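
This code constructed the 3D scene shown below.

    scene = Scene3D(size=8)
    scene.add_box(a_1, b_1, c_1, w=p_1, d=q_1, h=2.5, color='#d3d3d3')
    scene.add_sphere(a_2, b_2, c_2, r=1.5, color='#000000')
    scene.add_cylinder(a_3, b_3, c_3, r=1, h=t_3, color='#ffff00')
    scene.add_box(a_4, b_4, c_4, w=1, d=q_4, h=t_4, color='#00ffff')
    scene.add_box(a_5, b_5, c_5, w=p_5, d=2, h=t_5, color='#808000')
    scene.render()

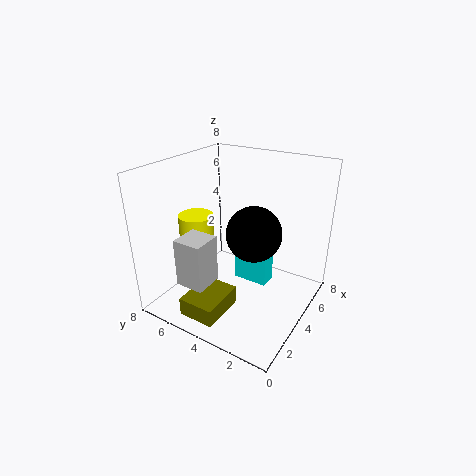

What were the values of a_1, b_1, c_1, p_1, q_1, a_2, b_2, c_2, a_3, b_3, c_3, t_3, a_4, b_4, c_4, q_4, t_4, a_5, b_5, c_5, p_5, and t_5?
a_1 = 0.5, b_1 = 4, c_1 = 2.5, p_1 = 1.5, q_1 = 1.5, a_2 = 4, b_2 = 3, c_2 = 4.5, a_3 = 3.5, b_3 = 6.5, c_3 = 2.5, t_3 = 2.5, a_4 = 4.5, b_4 = 2.5, c_4 = 1, q_4 = 2, t_4 = 3, a_5 = 0.5, b_5 = 3.5, c_5 = 0.5, p_5 = 2.5, t_5 = 1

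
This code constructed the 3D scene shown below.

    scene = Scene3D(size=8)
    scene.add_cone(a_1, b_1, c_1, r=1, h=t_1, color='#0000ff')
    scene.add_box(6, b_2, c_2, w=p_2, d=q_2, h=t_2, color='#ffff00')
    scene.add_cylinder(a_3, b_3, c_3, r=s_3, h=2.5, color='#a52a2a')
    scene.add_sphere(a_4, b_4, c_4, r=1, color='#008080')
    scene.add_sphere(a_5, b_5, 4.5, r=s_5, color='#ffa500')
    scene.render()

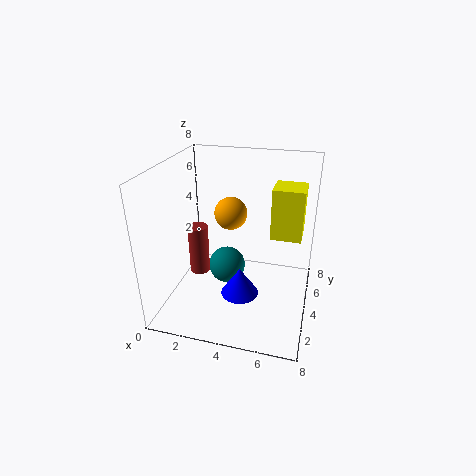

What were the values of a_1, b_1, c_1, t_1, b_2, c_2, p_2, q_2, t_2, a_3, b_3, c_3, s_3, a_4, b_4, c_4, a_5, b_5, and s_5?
a_1 = 4.5; b_1 = 2.5; c_1 = 1.5; t_1 = 1.5; b_2 = 2.5; c_2 = 5; p_2 = 1.5; q_2 = 1.5; t_2 = 2.5; a_3 = 2.5; b_3 = 2; c_3 = 3; s_3 = 0.5; a_4 = 3.5; b_4 = 3.5; c_4 = 2.5; a_5 = 3; b_5 = 6; s_5 = 1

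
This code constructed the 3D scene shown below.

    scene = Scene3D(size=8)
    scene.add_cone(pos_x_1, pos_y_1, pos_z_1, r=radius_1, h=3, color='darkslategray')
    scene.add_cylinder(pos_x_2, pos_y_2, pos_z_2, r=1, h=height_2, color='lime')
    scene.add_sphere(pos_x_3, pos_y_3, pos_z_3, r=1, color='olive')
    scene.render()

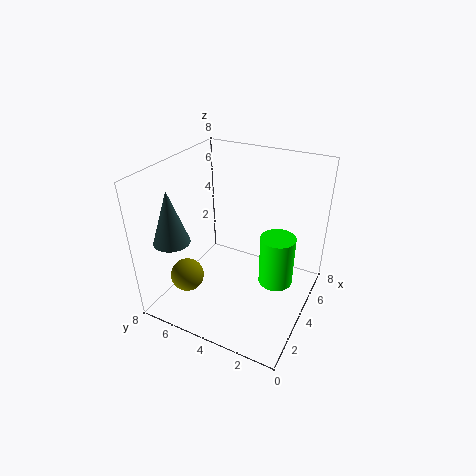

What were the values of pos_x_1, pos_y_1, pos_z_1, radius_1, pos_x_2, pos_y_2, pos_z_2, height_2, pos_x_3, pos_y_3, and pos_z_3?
pos_x_1 = 2; pos_y_1 = 7; pos_z_1 = 4; radius_1 = 1; pos_x_2 = 5; pos_y_2 = 2; pos_z_2 = 1; height_2 = 3; pos_x_3 = 3; pos_y_3 = 7; pos_z_3 = 1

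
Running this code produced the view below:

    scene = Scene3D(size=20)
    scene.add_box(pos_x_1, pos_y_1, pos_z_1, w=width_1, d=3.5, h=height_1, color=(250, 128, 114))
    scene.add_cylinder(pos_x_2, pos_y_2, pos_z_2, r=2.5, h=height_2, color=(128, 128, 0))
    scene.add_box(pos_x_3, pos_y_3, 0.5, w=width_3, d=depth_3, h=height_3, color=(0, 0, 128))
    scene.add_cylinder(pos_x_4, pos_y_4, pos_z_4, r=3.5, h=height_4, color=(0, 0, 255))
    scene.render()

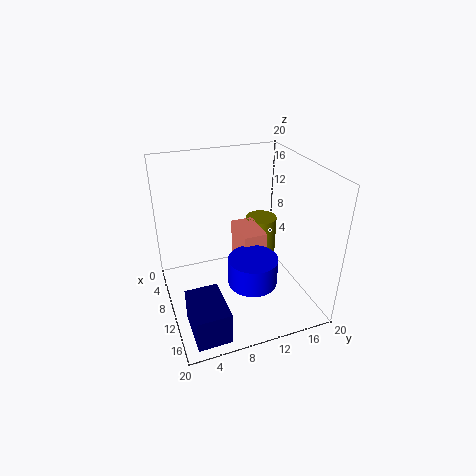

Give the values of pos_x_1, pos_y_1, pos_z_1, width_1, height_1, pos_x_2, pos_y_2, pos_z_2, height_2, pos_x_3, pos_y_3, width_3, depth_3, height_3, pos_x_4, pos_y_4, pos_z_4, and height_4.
pos_x_1 = 3; pos_y_1 = 11.5; pos_z_1 = 2.5; width_1 = 6; height_1 = 6.5; pos_x_2 = 3.5; pos_y_2 = 16.5; pos_z_2 = 2; height_2 = 7; pos_x_3 = 12.5; pos_y_3 = 1.5; width_3 = 6.5; depth_3 = 4.5; height_3 = 4.5; pos_x_4 = 12; pos_y_4 = 11.5; pos_z_4 = 3.5; height_4 = 4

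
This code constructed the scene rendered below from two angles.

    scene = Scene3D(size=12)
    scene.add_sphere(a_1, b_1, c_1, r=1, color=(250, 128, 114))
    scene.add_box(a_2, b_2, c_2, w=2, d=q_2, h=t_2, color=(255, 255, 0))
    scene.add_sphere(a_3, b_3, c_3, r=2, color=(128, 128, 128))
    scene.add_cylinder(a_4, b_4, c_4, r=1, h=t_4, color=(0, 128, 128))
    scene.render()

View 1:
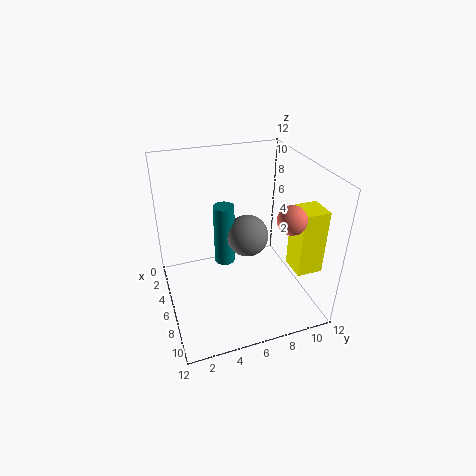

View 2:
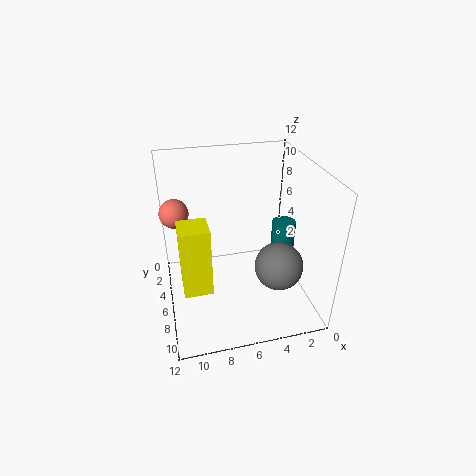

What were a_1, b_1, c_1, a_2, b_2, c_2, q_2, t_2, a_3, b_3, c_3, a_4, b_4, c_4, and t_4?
a_1 = 11
b_1 = 8
c_1 = 10
a_2 = 9
b_2 = 9
c_2 = 5
q_2 = 2
t_2 = 5
a_3 = 3
b_3 = 8
c_3 = 4
a_4 = 2
b_4 = 6
c_4 = 1
t_4 = 6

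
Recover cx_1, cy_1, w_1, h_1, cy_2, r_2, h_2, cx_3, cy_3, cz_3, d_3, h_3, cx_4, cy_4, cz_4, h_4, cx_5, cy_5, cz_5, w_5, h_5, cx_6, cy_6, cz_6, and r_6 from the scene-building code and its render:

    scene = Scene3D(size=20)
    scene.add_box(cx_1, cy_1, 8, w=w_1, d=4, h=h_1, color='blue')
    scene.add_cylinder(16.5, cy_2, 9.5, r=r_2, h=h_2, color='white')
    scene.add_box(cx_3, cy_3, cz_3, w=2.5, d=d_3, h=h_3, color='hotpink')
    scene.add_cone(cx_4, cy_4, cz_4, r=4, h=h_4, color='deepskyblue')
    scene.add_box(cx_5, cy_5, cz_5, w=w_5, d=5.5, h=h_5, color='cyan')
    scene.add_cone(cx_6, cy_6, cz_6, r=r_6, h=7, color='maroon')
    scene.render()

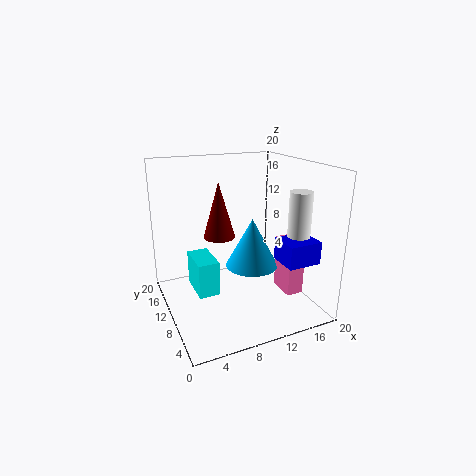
cx_1 = 13.5; cy_1 = 2; w_1 = 4.5; h_1 = 3; cy_2 = 5; r_2 = 1.5; h_2 = 7.5; cx_3 = 16.5; cy_3 = 6.5; cz_3 = 1; d_3 = 4; h_3 = 8; cx_4 = 13.5; cy_4 = 12.5; cz_4 = 4; h_4 = 7.5; cx_5 = 4; cy_5 = 9.5; cz_5 = 2; w_5 = 3; h_5 = 5; cx_6 = 6.5; cy_6 = 8; cz_6 = 11.5; r_6 = 2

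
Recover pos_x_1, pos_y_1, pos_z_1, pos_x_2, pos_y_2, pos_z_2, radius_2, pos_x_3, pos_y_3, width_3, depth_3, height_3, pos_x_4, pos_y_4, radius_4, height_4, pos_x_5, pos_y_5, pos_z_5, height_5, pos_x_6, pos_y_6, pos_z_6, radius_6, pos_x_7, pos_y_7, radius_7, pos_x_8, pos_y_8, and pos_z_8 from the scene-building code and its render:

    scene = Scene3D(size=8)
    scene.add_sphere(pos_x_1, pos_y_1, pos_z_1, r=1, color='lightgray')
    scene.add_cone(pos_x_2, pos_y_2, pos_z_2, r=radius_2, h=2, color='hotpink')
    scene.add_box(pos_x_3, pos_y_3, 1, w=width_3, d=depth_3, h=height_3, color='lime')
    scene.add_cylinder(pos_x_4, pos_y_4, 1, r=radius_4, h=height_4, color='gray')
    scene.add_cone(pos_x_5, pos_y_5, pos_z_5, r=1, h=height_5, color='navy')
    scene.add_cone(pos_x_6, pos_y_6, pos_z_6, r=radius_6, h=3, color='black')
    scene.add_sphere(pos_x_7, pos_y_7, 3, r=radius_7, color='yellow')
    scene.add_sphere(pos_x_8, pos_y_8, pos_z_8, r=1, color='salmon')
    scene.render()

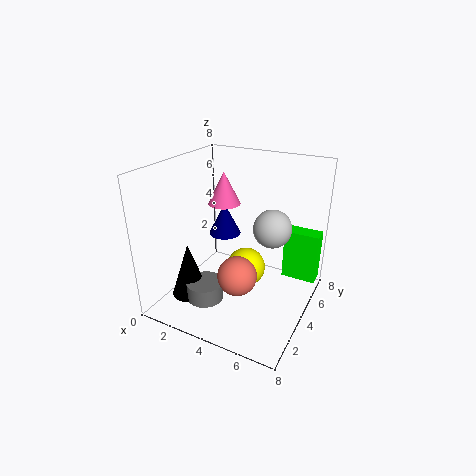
pos_x_1 = 6, pos_y_1 = 4, pos_z_1 = 5, pos_x_2 = 2, pos_y_2 = 6, pos_z_2 = 5, radius_2 = 1, pos_x_3 = 6, pos_y_3 = 6, width_3 = 2, depth_3 = 1, height_3 = 3, pos_x_4 = 3, pos_y_4 = 2, radius_4 = 1, height_4 = 1, pos_x_5 = 2, pos_y_5 = 6, pos_z_5 = 3, height_5 = 2, pos_x_6 = 2, pos_y_6 = 2, pos_z_6 = 1, radius_6 = 1, pos_x_7 = 5, pos_y_7 = 3, radius_7 = 1, pos_x_8 = 5, pos_y_8 = 2, pos_z_8 = 3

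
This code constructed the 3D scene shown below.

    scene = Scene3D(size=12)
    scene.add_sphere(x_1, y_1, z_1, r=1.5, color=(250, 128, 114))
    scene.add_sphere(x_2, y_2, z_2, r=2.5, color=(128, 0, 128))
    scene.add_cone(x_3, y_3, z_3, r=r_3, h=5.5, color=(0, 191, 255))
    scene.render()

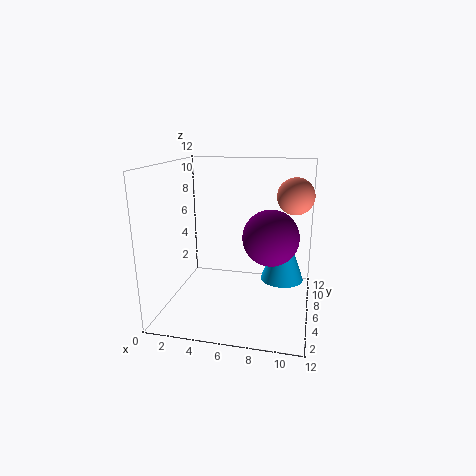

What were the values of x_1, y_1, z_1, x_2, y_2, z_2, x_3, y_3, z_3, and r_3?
x_1 = 10.5
y_1 = 7
z_1 = 9.5
x_2 = 8.5
y_2 = 8
z_2 = 5.5
x_3 = 9.5
y_3 = 9.5
z_3 = 1
r_3 = 2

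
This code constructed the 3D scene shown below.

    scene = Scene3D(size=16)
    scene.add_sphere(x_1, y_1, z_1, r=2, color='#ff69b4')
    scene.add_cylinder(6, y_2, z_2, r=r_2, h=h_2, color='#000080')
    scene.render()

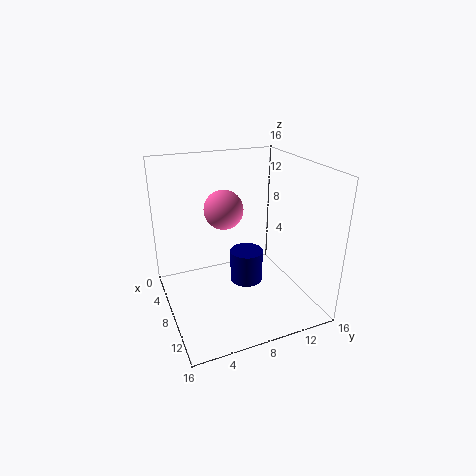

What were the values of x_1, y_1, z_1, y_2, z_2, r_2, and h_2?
x_1 = 9, y_1 = 6, z_1 = 12, y_2 = 10, z_2 = 1, r_2 = 2, h_2 = 4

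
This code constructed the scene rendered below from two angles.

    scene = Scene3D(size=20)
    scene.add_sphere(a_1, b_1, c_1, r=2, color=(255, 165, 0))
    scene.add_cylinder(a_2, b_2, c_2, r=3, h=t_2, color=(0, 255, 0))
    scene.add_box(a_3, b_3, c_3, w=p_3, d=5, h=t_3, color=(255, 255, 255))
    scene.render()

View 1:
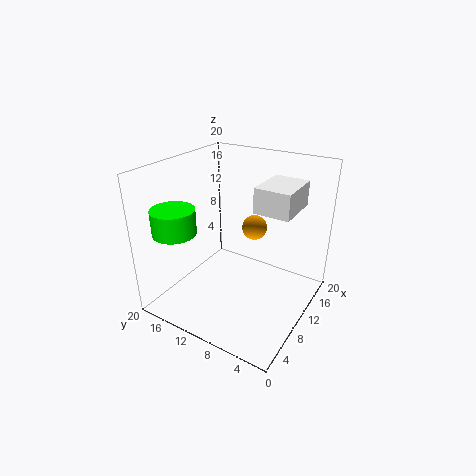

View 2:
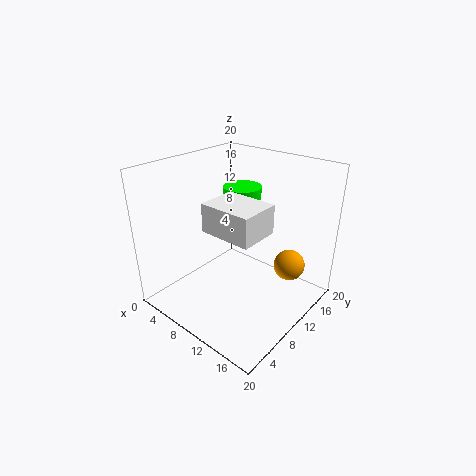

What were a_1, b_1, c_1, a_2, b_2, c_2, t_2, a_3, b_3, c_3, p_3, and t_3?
a_1 = 17.5, b_1 = 11.5, c_1 = 8, a_2 = 5, b_2 = 17, c_2 = 11, t_2 = 3.5, a_3 = 10.5, b_3 = 3, c_3 = 14, p_3 = 6.5, t_3 = 3.5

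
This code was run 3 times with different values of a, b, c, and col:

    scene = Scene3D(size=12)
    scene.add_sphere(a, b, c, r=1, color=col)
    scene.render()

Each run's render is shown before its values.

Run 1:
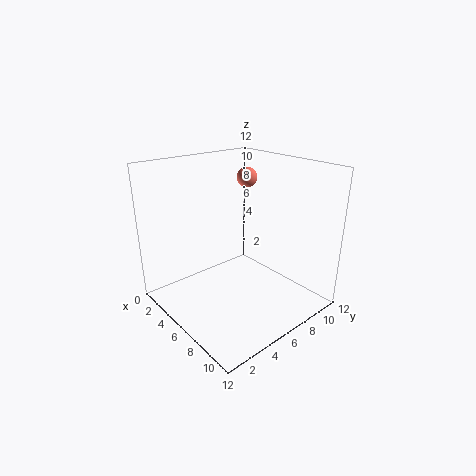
a = 1.5; b = 11; c = 9.5; col = 'salmon'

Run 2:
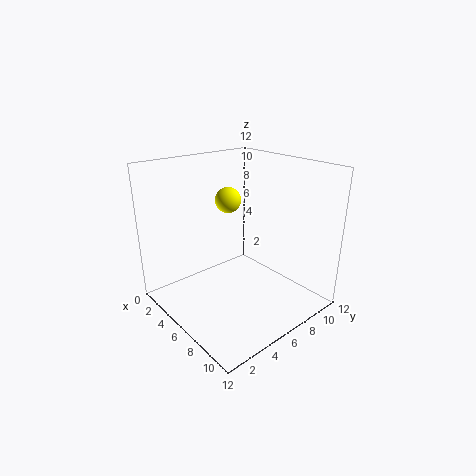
a = 6; b = 5; c = 9.5; col = 'yellow'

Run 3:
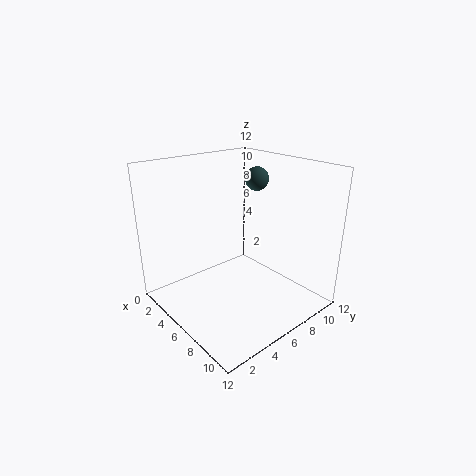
a = 5.5; b = 8.5; c = 10.5; col = 'darkslategray'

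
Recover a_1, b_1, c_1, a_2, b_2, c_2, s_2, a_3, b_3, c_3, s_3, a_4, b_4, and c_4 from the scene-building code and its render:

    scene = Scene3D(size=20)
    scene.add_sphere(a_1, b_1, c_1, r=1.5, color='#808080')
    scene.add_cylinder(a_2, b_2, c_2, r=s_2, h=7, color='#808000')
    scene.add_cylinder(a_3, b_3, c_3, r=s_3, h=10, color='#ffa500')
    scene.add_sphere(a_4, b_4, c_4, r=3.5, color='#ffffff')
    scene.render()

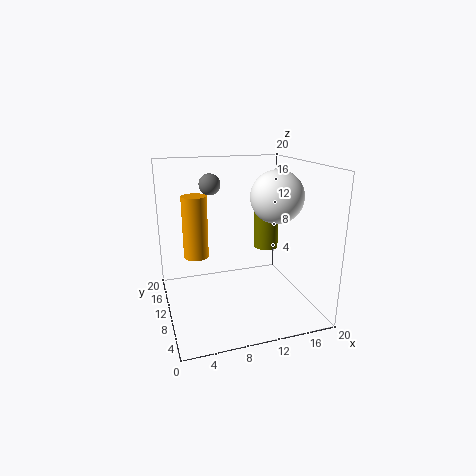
a_1 = 7; b_1 = 13.5; c_1 = 17; a_2 = 17; b_2 = 16.5; c_2 = 5.5; s_2 = 2; a_3 = 5.5; b_3 = 18; c_3 = 4.5; s_3 = 2; a_4 = 14.5; b_4 = 7.5; c_4 = 16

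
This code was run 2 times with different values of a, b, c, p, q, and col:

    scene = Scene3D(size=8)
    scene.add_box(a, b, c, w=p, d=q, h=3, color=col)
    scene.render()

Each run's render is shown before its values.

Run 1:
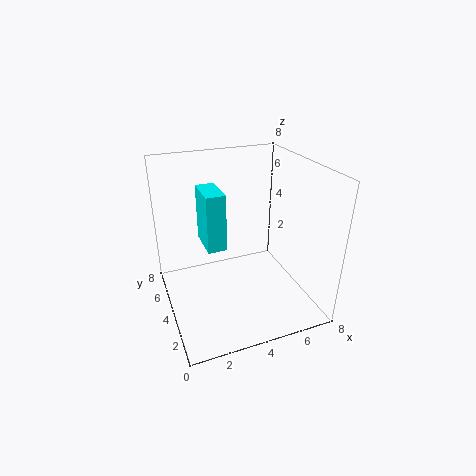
a = 2, b = 3, c = 4, p = 1, q = 2, col = 'cyan'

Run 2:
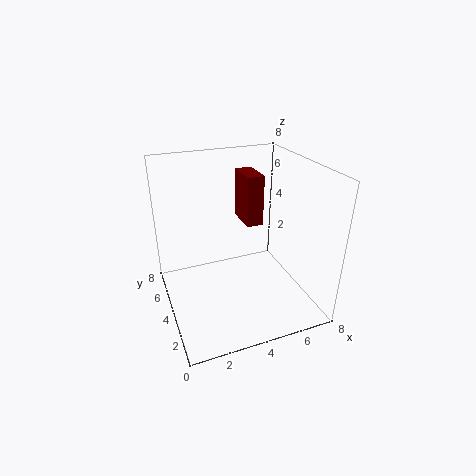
a = 5, b = 5, c = 4, p = 1, q = 2, col = 'maroon'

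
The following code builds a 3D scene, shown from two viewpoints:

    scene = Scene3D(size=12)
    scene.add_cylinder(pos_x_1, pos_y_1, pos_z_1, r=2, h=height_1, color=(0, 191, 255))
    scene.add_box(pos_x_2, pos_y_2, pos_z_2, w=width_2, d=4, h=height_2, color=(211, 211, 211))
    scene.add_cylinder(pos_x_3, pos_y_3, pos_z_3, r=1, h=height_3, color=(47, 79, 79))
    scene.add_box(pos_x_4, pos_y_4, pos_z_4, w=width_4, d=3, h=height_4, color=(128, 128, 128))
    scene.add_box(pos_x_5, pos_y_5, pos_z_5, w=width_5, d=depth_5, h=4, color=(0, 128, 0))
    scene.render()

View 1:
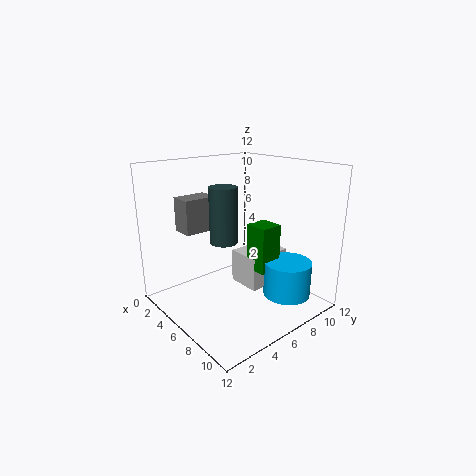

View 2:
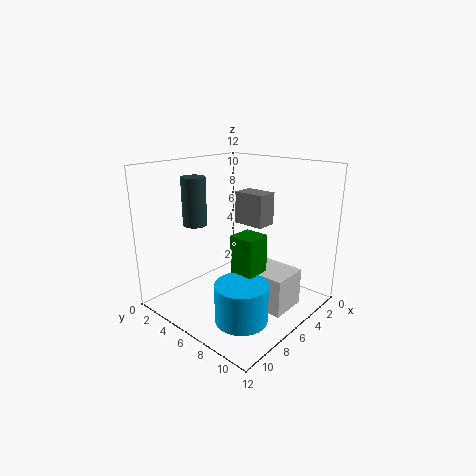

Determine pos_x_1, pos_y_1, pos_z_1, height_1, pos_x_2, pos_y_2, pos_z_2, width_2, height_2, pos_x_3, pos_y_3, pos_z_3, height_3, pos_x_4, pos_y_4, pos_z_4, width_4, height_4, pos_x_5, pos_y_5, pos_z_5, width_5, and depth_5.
pos_x_1 = 9, pos_y_1 = 9, pos_z_1 = 1, height_1 = 3, pos_x_2 = 4, pos_y_2 = 7, pos_z_2 = 1, width_2 = 3, height_2 = 3, pos_x_3 = 8, pos_y_3 = 3, pos_z_3 = 7, height_3 = 4, pos_x_4 = 1, pos_y_4 = 3, pos_z_4 = 6, width_4 = 2, height_4 = 3, pos_x_5 = 6, pos_y_5 = 7, pos_z_5 = 3, width_5 = 2, depth_5 = 2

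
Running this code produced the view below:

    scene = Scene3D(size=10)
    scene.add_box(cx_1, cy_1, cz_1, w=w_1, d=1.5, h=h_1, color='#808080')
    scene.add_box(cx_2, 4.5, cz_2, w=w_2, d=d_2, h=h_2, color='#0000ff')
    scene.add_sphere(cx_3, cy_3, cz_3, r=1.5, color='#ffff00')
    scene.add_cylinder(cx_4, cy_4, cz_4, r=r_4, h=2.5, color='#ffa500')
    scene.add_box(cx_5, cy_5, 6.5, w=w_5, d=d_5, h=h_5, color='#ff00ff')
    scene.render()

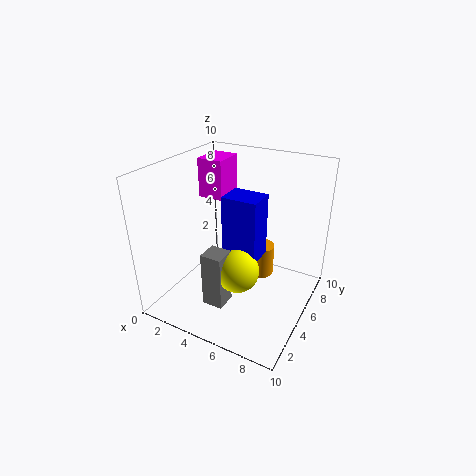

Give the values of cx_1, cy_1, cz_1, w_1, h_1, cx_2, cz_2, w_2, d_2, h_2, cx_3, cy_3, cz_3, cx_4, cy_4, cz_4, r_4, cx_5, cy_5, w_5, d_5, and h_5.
cx_1 = 3.5, cy_1 = 2.5, cz_1 = 0.5, w_1 = 1.5, h_1 = 4, cx_2 = 4, cz_2 = 3.5, w_2 = 2.5, d_2 = 2, h_2 = 4.5, cx_3 = 5.5, cy_3 = 4, cz_3 = 3, cx_4 = 5.5, cy_4 = 8, cz_4 = 0.5, r_4 = 1, cx_5 = 0.5, cy_5 = 7, w_5 = 2, d_5 = 2.5, h_5 = 3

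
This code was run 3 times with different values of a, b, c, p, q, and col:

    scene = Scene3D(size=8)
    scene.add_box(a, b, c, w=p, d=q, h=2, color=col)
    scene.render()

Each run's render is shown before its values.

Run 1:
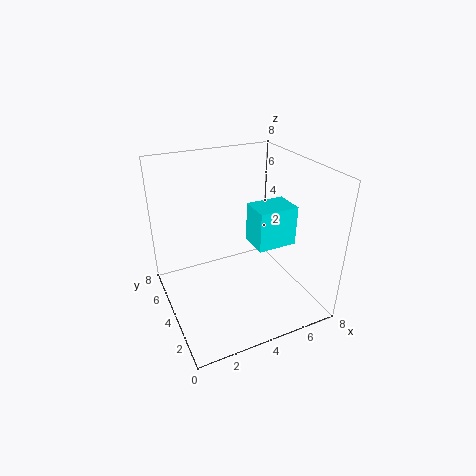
a = 4, b = 1.5, c = 4.5, p = 2, q = 1.5, col = 'cyan'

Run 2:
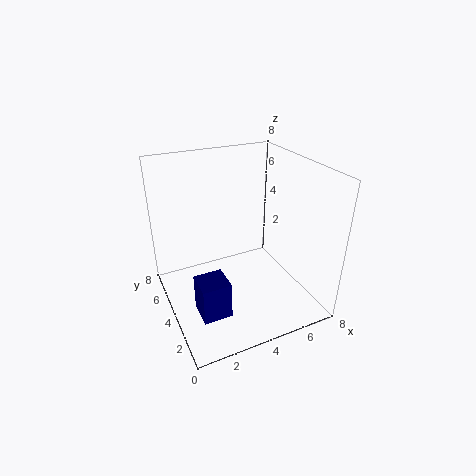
a = 1, b = 1.5, c = 1, p = 1.5, q = 1.5, col = 'navy'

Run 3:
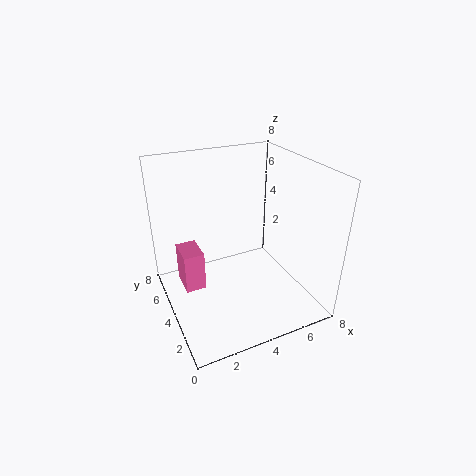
a = 0.5, b = 2.5, c = 2.5, p = 1, q = 1.5, col = 'hotpink'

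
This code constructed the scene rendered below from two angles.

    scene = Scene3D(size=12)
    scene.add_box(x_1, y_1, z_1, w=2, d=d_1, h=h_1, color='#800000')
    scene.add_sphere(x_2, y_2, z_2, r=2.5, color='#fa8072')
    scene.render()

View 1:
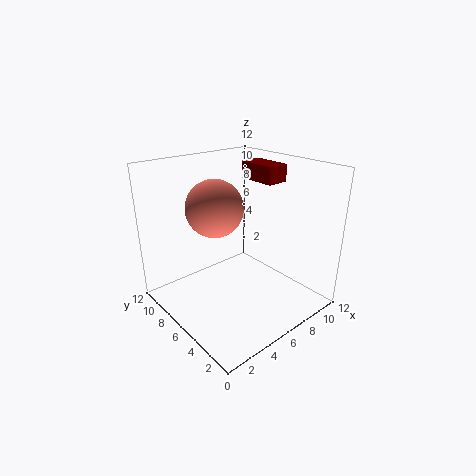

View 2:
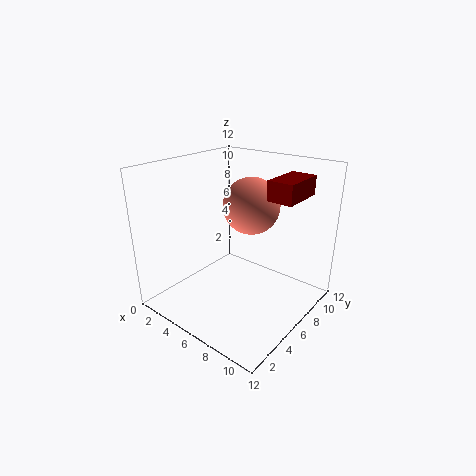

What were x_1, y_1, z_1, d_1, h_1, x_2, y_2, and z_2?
x_1 = 9; y_1 = 5.5; z_1 = 10; d_1 = 3.5; h_1 = 1.5; x_2 = 5.5; y_2 = 8.5; z_2 = 8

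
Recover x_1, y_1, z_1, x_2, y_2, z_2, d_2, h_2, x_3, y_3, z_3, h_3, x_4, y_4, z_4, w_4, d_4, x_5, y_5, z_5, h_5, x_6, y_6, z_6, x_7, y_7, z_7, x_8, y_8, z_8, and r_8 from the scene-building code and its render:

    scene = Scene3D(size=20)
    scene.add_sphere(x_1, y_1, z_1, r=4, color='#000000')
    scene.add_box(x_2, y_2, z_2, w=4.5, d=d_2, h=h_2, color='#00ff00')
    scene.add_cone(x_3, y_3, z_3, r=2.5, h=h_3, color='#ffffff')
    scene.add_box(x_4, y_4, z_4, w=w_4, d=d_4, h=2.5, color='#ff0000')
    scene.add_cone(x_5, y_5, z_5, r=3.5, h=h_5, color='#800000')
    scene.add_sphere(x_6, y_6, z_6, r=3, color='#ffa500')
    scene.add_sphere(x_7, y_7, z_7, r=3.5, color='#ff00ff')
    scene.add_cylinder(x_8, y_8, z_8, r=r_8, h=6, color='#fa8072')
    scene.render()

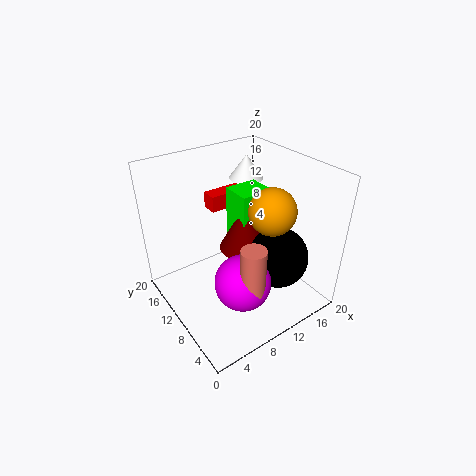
x_1 = 12.5, y_1 = 4.5, z_1 = 9, x_2 = 9.5, y_2 = 8, z_2 = 10, d_2 = 4, h_2 = 7, x_3 = 15, y_3 = 15, z_3 = 16, h_3 = 3.5, x_4 = 10, y_4 = 16.5, z_4 = 11, w_4 = 6, d_4 = 2.5, x_5 = 10.5, y_5 = 9, z_5 = 9, h_5 = 6.5, x_6 = 12, y_6 = 5.5, z_6 = 15.5, x_7 = 6.5, y_7 = 4, z_7 = 8, x_8 = 6.5, y_8 = 2, z_8 = 8, r_8 = 1.5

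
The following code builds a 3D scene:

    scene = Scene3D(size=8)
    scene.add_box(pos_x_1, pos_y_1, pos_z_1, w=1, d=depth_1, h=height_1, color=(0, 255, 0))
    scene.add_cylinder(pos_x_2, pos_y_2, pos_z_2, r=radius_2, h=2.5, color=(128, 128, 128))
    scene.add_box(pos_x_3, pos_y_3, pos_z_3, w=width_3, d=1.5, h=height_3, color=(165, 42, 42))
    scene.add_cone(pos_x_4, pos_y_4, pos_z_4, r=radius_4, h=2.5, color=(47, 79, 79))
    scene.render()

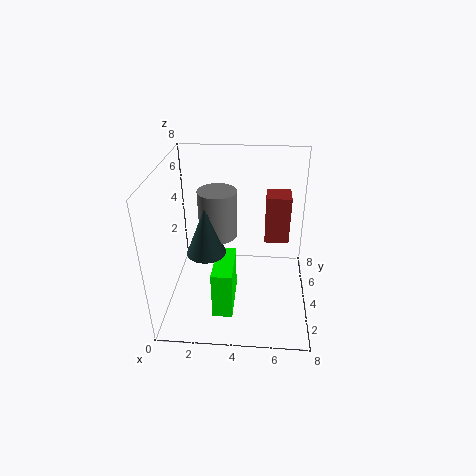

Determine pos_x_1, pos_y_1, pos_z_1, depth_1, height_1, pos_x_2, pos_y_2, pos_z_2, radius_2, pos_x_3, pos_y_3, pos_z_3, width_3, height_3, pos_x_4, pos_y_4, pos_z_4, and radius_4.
pos_x_1 = 3
pos_y_1 = 0.5
pos_z_1 = 1.5
depth_1 = 2.5
height_1 = 2.5
pos_x_2 = 3
pos_y_2 = 3.5
pos_z_2 = 4.5
radius_2 = 1
pos_x_3 = 5.5
pos_y_3 = 6
pos_z_3 = 2.5
width_3 = 1.5
height_3 = 3
pos_x_4 = 2.5
pos_y_4 = 2.5
pos_z_4 = 4
radius_4 = 1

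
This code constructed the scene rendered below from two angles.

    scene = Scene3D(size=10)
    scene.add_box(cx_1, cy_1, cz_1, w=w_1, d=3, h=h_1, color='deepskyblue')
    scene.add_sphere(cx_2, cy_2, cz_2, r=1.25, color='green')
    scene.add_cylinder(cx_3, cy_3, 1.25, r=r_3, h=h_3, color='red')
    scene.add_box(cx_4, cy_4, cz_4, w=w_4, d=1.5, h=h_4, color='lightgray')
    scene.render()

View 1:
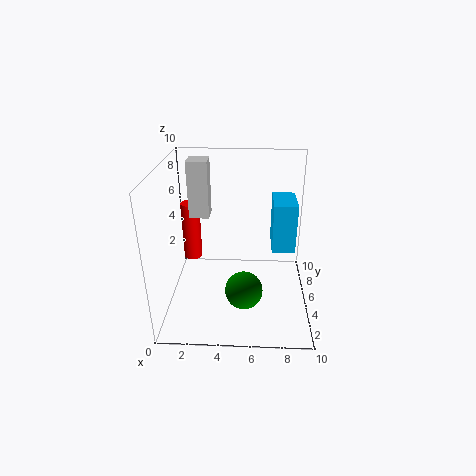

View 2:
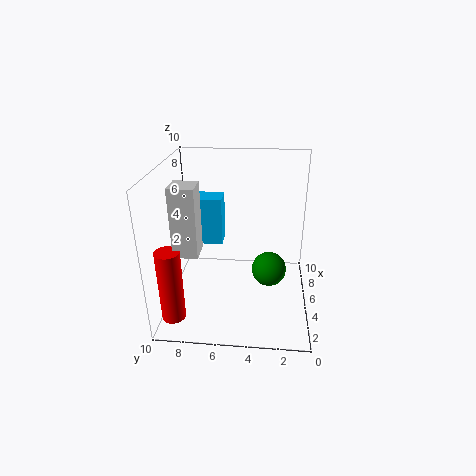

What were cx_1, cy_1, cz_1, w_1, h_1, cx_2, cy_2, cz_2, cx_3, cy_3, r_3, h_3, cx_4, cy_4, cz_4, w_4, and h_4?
cx_1 = 7.5
cy_1 = 6.5
cz_1 = 3
w_1 = 1.75
h_1 = 3.75
cx_2 = 5.5
cy_2 = 2.75
cz_2 = 2.25
cx_3 = 1
cy_3 = 8.75
r_3 = 0.75
h_3 = 4.75
cx_4 = 1.25
cy_4 = 7
cz_4 = 5.5
w_4 = 1.5
h_4 = 4.25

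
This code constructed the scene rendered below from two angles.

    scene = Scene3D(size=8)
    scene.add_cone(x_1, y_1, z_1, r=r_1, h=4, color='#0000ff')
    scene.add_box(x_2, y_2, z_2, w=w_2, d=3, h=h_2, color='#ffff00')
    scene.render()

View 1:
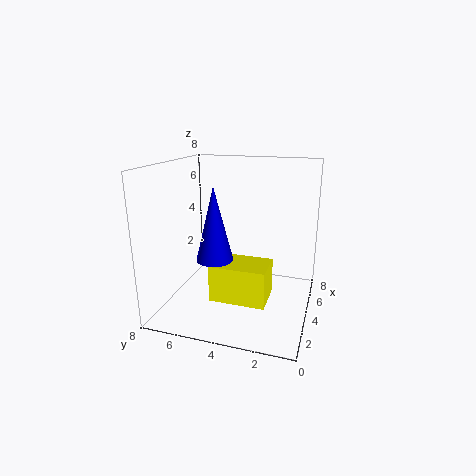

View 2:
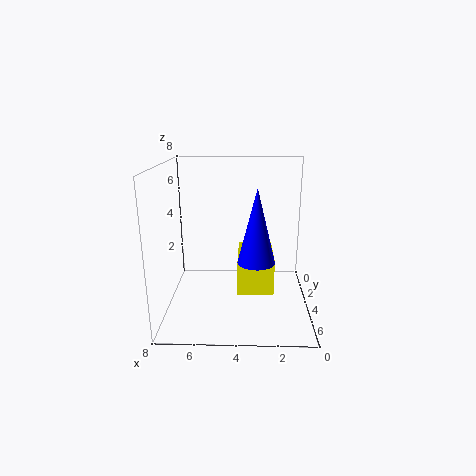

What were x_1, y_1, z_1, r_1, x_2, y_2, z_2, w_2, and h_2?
x_1 = 3; y_1 = 5; z_1 = 3; r_1 = 1; x_2 = 2; y_2 = 2; z_2 = 1; w_2 = 2; h_2 = 2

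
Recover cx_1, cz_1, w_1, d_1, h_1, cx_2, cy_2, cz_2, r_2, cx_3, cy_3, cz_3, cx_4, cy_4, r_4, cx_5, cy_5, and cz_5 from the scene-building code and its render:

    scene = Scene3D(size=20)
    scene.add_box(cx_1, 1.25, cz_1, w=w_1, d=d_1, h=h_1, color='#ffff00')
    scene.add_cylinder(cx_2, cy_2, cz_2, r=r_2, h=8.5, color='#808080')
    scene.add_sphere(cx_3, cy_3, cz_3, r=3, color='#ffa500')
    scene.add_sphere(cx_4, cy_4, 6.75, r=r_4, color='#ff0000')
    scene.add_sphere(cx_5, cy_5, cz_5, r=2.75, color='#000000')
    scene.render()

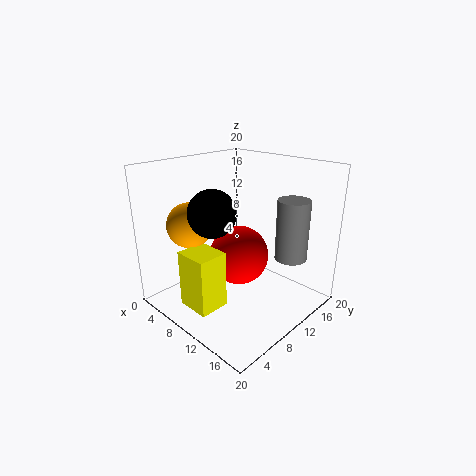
cx_1 = 8, cz_1 = 2.75, w_1 = 4.5, d_1 = 4, h_1 = 7.5, cx_2 = 15.5, cy_2 = 15, cz_2 = 7, r_2 = 2.25, cx_3 = 6.5, cy_3 = 4.5, cz_3 = 12.5, cx_4 = 9.25, cy_4 = 11, r_4 = 4.25, cx_5 = 12.75, cy_5 = 3, cz_5 = 16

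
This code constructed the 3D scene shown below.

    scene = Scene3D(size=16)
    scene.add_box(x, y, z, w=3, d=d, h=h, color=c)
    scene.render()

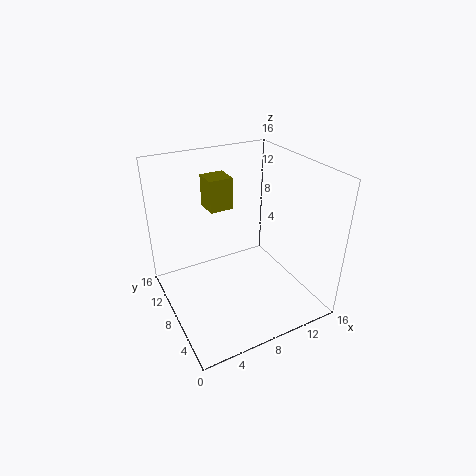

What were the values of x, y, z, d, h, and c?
x = 7
y = 13
z = 9
d = 3
h = 4
c = 'olive'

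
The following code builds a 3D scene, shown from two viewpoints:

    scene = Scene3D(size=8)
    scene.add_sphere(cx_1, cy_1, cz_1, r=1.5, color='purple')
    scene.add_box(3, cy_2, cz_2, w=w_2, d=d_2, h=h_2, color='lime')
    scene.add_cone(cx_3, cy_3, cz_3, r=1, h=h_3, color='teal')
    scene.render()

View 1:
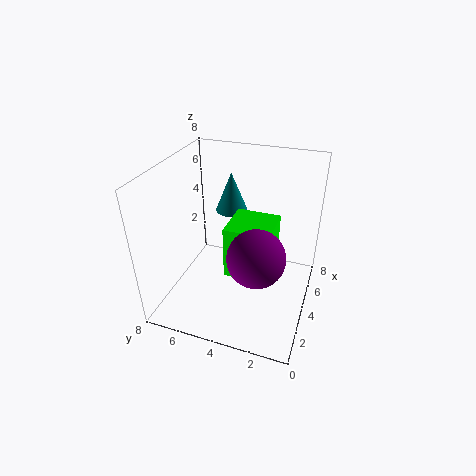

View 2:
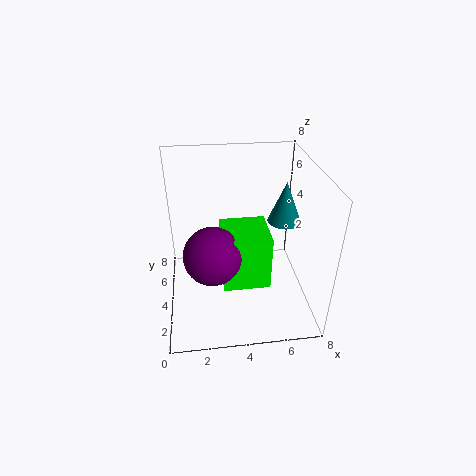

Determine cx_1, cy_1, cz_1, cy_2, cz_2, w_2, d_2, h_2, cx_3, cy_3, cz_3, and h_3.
cx_1 = 2.5, cy_1 = 2.5, cz_1 = 4, cy_2 = 2, cz_2 = 2, w_2 = 2.5, d_2 = 2.5, h_2 = 3, cx_3 = 7, cy_3 = 5.5, cz_3 = 4, h_3 = 2.5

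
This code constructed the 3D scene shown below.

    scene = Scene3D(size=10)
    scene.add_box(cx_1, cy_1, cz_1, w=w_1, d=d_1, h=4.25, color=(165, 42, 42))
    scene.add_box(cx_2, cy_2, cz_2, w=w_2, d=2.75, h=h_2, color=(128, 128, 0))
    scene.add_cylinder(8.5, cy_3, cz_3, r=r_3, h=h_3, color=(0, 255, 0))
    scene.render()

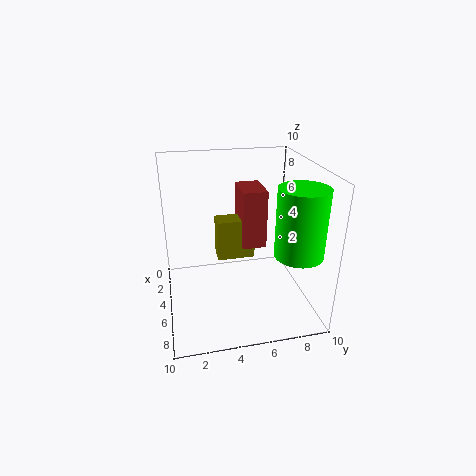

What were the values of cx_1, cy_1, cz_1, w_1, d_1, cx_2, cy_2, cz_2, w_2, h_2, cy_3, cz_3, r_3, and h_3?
cx_1 = 1.75
cy_1 = 5.5
cz_1 = 3.75
w_1 = 2.75
d_1 = 1.75
cx_2 = 2.5
cy_2 = 3.75
cz_2 = 2.75
w_2 = 1.5
h_2 = 3
cy_3 = 8
cz_3 = 5.25
r_3 = 1.5
h_3 = 4.25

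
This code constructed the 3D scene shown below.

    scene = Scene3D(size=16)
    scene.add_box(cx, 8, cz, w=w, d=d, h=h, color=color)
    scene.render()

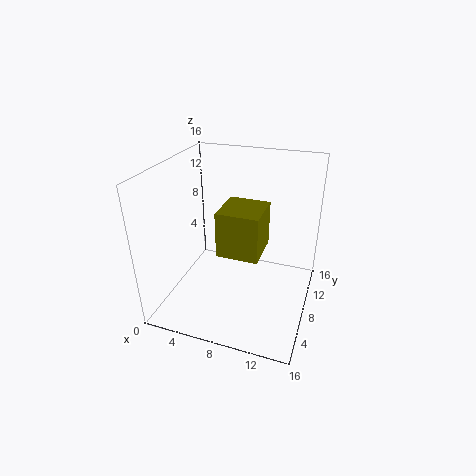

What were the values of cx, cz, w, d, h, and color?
cx = 5.25
cz = 5
w = 5
d = 5.25
h = 5.5
color = 'olive'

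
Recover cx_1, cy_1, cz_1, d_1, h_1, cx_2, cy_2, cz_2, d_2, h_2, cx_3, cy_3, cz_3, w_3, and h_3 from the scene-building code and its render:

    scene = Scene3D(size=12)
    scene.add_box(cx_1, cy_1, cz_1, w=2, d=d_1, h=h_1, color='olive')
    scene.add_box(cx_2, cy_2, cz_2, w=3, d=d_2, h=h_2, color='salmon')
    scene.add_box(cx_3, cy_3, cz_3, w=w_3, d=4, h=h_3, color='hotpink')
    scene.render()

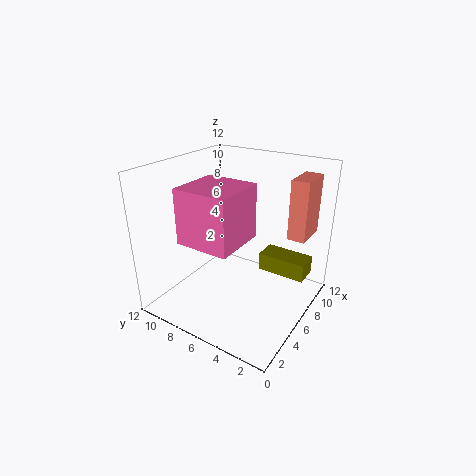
cx_1 = 7, cy_1 = 0.5, cz_1 = 3, d_1 = 4, h_1 = 1.5, cx_2 = 8, cy_2 = 1, cz_2 = 6, d_2 = 1.5, h_2 = 5, cx_3 = 0.5, cy_3 = 3.5, cz_3 = 7.5, w_3 = 4, h_3 = 4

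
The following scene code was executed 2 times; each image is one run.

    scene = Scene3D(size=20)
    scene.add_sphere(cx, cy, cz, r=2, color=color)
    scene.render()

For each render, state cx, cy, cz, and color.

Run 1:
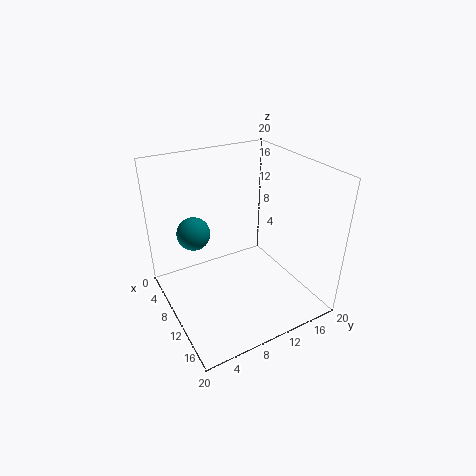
cx = 11.5; cy = 3; cz = 13.5; color = 'teal'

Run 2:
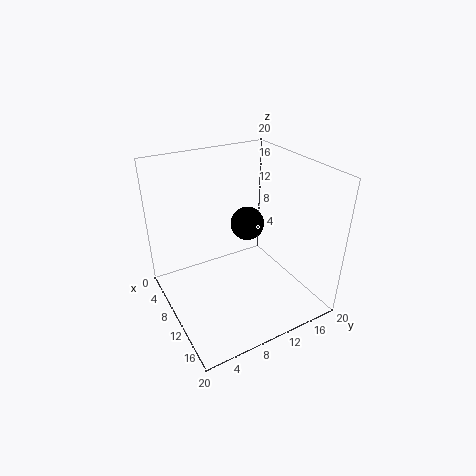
cx = 14; cy = 9; cz = 14.5; color = 'black'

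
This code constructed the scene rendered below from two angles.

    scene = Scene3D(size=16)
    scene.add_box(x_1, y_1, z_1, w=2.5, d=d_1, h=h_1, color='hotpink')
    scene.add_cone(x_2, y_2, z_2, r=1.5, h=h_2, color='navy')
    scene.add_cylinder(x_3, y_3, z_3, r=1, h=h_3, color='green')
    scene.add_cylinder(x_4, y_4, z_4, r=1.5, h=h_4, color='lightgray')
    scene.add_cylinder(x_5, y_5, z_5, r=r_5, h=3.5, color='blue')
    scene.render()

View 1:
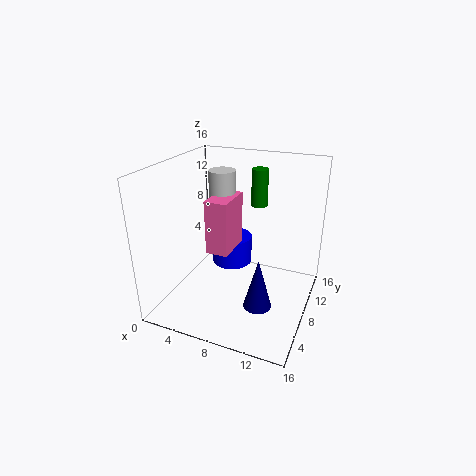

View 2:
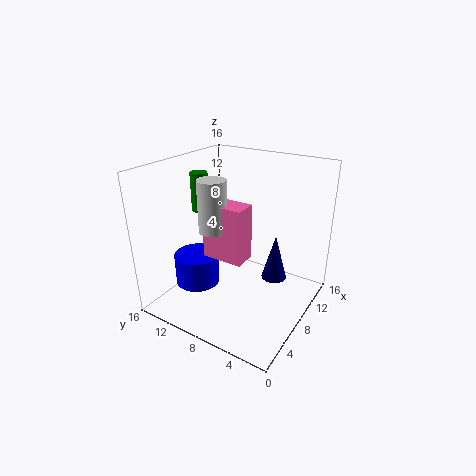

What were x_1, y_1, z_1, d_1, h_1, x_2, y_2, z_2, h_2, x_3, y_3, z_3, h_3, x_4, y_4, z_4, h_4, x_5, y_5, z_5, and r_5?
x_1 = 5; y_1 = 6; z_1 = 6.5; d_1 = 4.5; h_1 = 6; x_2 = 11.5; y_2 = 5; z_2 = 2; h_2 = 5.5; x_3 = 8.5; y_3 = 13.5; z_3 = 10; h_3 = 4.5; x_4 = 5.5; y_4 = 9.5; z_4 = 9.5; h_4 = 5.5; x_5 = 5.5; y_5 = 12; z_5 = 2.5; r_5 = 2.5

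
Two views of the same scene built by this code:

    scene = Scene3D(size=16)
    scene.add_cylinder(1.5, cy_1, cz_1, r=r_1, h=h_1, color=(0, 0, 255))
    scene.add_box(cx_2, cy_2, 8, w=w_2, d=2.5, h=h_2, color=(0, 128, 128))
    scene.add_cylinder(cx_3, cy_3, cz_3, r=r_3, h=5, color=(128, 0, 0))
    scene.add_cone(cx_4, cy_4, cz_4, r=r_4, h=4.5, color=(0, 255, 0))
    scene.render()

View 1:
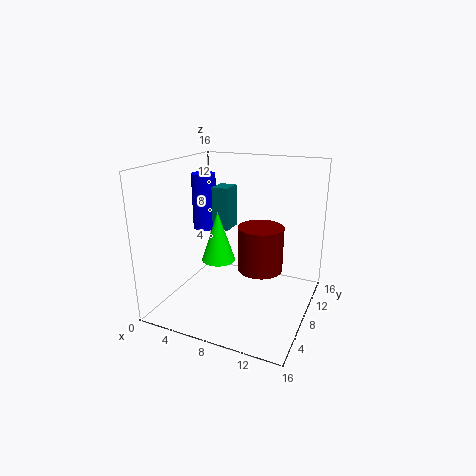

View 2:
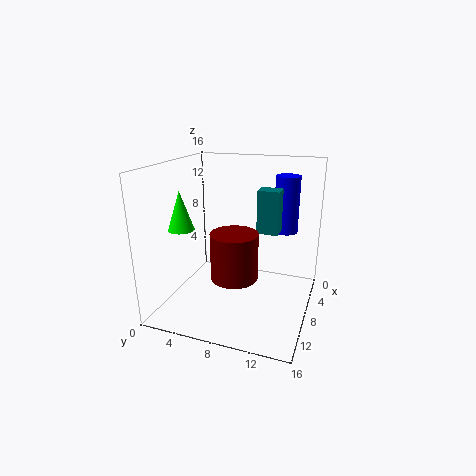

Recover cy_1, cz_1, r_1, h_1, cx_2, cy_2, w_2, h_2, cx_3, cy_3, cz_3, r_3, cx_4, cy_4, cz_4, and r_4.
cy_1 = 12; cz_1 = 7; r_1 = 1.5; h_1 = 7; cx_2 = 4; cy_2 = 9.5; w_2 = 2; h_2 = 5; cx_3 = 10.5; cy_3 = 8.5; cz_3 = 4.5; r_3 = 2.5; cx_4 = 9; cy_4 = 1.5; cz_4 = 8.5; r_4 = 1.5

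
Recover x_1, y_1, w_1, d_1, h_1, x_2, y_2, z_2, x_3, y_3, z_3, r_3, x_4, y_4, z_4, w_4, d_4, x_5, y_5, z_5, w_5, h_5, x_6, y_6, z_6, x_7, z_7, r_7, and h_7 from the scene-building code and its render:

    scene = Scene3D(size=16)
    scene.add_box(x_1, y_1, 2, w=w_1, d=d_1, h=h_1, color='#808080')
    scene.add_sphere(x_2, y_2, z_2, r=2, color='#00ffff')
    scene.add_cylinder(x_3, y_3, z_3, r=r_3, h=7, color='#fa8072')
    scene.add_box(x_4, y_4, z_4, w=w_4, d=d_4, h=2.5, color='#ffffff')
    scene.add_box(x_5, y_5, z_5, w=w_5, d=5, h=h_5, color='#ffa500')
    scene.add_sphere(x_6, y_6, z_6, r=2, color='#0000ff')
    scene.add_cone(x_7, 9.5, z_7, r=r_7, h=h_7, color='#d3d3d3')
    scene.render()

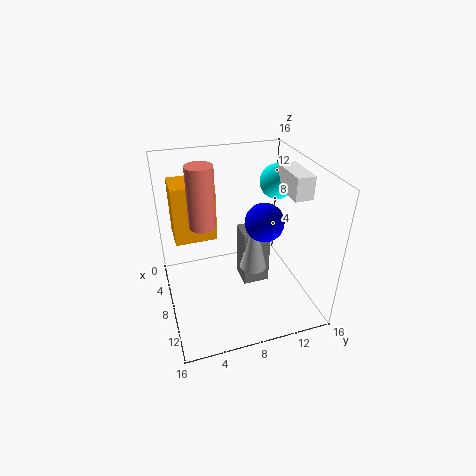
x_1 = 6
y_1 = 8.5
w_1 = 3
d_1 = 3
h_1 = 6.5
x_2 = 5.5
y_2 = 13.5
z_2 = 13
x_3 = 6
y_3 = 4.5
z_3 = 9
r_3 = 1.5
x_4 = 6.5
y_4 = 13
z_4 = 13
w_4 = 4.5
d_4 = 2
x_5 = 0.5
y_5 = 1.5
z_5 = 6
w_5 = 4
h_5 = 7
x_6 = 10.5
y_6 = 10
z_6 = 11
x_7 = 9
z_7 = 4.5
r_7 = 1.5
h_7 = 6.5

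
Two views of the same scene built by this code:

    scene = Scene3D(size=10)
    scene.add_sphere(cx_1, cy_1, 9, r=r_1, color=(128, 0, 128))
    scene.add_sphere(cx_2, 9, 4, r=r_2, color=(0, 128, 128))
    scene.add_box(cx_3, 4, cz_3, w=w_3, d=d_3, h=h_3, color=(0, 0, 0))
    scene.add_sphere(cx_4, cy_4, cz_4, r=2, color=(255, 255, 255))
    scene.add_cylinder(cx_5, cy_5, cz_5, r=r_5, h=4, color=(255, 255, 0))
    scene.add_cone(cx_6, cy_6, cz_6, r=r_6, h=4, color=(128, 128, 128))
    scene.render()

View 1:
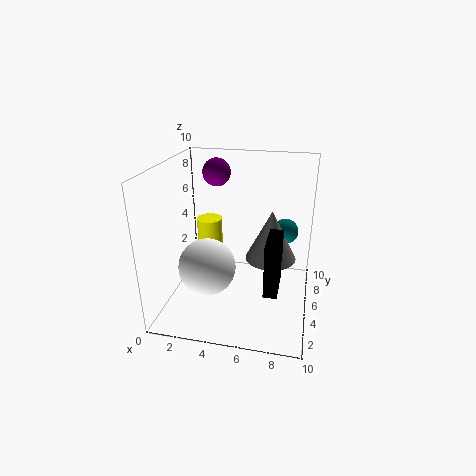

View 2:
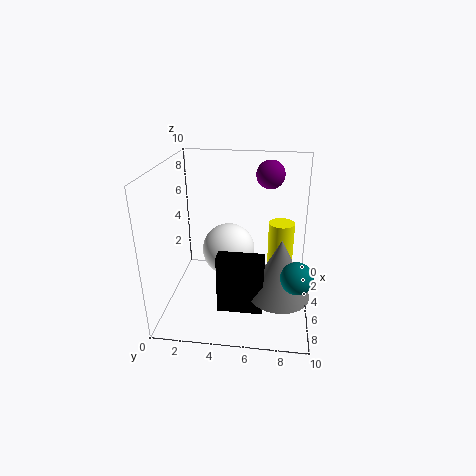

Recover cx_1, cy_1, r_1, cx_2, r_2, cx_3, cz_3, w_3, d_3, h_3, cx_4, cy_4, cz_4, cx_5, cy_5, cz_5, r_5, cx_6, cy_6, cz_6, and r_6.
cx_1 = 3
cy_1 = 7
r_1 = 1
cx_2 = 8
r_2 = 1
cx_3 = 7
cz_3 = 1
w_3 = 1
d_3 = 3
h_3 = 4
cx_4 = 3
cy_4 = 4
cz_4 = 3
cx_5 = 2
cy_5 = 8
cz_5 = 1
r_5 = 1
cx_6 = 7
cy_6 = 8
cz_6 = 2
r_6 = 2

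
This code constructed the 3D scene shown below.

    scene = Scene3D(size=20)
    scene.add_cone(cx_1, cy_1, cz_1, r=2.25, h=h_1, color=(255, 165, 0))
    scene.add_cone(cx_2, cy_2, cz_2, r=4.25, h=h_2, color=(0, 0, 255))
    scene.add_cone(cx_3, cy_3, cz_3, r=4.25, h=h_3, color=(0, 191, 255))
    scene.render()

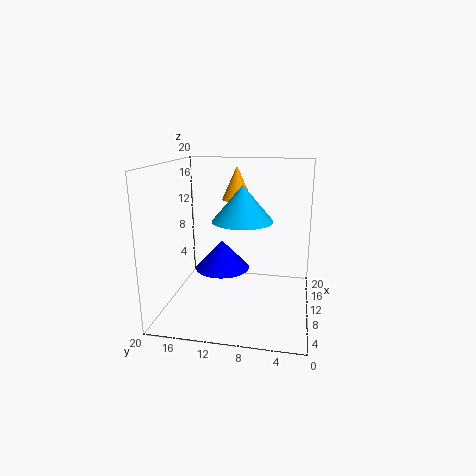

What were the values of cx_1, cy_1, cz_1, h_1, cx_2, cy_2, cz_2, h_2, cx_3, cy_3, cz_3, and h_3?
cx_1 = 15.5
cy_1 = 11.25
cz_1 = 14.25
h_1 = 5
cx_2 = 14.75
cy_2 = 13.5
cz_2 = 3.25
h_2 = 4.5
cx_3 = 10.75
cy_3 = 9.5
cz_3 = 12.25
h_3 = 5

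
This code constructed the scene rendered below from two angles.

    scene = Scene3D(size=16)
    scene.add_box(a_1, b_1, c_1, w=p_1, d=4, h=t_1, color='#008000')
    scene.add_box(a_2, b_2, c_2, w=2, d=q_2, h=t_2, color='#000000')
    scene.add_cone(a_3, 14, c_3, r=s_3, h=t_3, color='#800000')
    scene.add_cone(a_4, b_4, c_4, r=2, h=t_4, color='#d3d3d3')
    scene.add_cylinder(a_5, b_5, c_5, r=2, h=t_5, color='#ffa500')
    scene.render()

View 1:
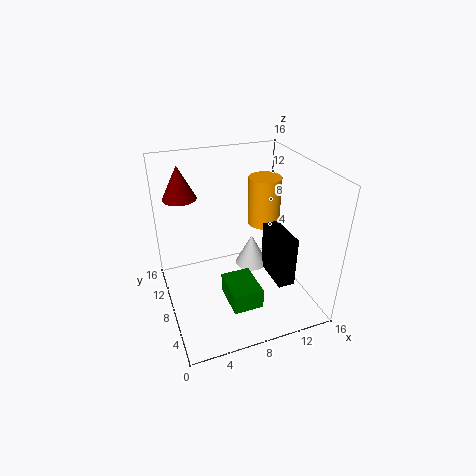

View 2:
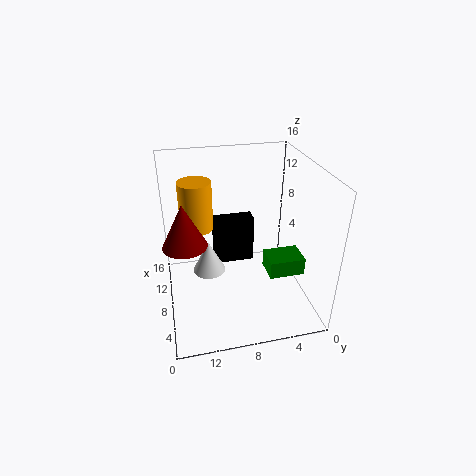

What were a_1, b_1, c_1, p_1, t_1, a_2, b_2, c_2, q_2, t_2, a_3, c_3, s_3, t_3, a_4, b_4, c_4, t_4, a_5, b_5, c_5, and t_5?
a_1 = 5; b_1 = 1; c_1 = 4; p_1 = 3; t_1 = 2; a_2 = 12; b_2 = 5; c_2 = 2; q_2 = 5; t_2 = 6; a_3 = 3; c_3 = 11; s_3 = 2; t_3 = 4; a_4 = 11; b_4 = 11; c_4 = 2; t_4 = 4; a_5 = 13; b_5 = 12; c_5 = 7; t_5 = 6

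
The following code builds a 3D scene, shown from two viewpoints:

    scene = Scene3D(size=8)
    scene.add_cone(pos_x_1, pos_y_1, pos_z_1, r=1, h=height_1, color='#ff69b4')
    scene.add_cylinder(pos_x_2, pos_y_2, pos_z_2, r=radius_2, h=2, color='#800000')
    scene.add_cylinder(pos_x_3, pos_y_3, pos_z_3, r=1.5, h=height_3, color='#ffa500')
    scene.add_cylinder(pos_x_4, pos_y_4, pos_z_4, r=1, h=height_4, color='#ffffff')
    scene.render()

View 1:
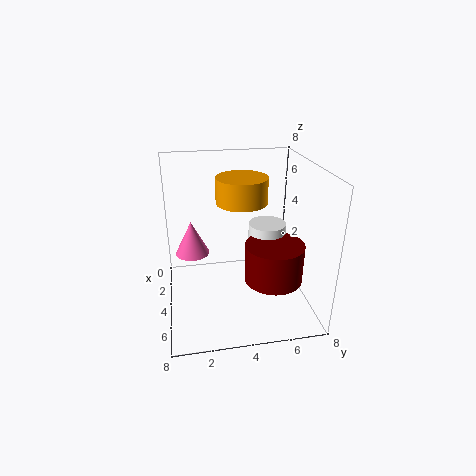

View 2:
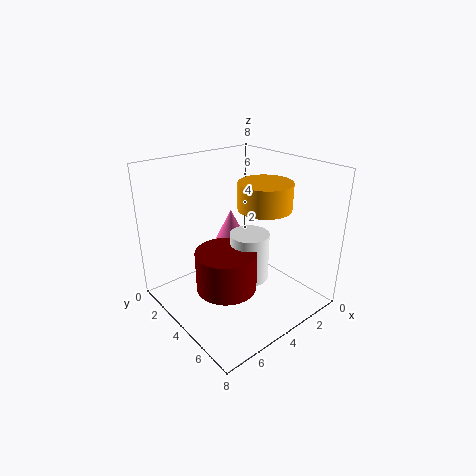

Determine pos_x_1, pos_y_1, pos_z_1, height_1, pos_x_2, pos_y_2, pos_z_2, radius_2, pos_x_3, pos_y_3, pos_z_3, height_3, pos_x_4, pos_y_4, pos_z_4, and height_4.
pos_x_1 = 2.5
pos_y_1 = 1.5
pos_z_1 = 2.5
height_1 = 2
pos_x_2 = 6
pos_y_2 = 5.5
pos_z_2 = 2.5
radius_2 = 1.5
pos_x_3 = 2.5
pos_y_3 = 4.5
pos_z_3 = 5.5
height_3 = 1.5
pos_x_4 = 4.5
pos_y_4 = 5.5
pos_z_4 = 2.5
height_4 = 2.5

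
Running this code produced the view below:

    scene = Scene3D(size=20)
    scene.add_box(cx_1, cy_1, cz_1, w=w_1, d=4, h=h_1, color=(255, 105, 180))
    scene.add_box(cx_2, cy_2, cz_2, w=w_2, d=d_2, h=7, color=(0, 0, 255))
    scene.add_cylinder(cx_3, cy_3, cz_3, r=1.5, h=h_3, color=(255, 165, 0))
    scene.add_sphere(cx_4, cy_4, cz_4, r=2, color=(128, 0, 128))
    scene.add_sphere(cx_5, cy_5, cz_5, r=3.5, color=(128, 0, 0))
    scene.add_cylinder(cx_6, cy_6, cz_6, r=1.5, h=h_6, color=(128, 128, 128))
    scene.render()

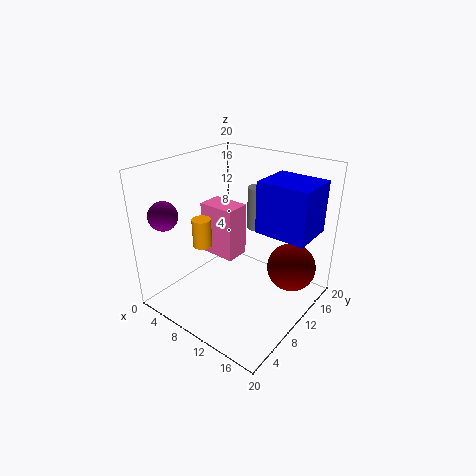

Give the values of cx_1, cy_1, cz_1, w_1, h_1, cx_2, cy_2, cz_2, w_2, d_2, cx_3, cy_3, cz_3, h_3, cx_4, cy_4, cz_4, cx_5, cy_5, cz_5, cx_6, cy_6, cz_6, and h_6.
cx_1 = 0.5; cy_1 = 12.5; cz_1 = 3.5; w_1 = 6; h_1 = 8.5; cx_2 = 12.5; cy_2 = 10.5; cz_2 = 11.5; w_2 = 7; d_2 = 6; cx_3 = 2.5; cy_3 = 10.5; cz_3 = 6; h_3 = 4.5; cx_4 = 2.5; cy_4 = 3.5; cz_4 = 13.5; cx_5 = 16; cy_5 = 15; cz_5 = 5; cx_6 = 9; cy_6 = 16; cz_6 = 9; h_6 = 6.5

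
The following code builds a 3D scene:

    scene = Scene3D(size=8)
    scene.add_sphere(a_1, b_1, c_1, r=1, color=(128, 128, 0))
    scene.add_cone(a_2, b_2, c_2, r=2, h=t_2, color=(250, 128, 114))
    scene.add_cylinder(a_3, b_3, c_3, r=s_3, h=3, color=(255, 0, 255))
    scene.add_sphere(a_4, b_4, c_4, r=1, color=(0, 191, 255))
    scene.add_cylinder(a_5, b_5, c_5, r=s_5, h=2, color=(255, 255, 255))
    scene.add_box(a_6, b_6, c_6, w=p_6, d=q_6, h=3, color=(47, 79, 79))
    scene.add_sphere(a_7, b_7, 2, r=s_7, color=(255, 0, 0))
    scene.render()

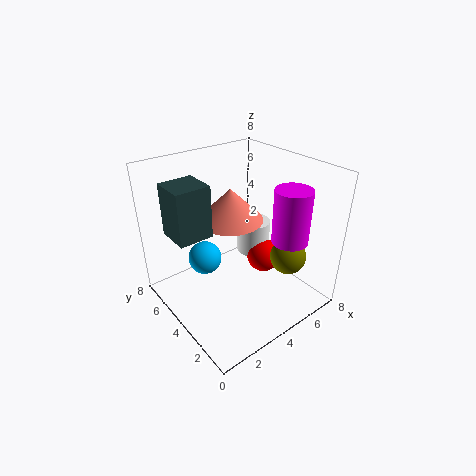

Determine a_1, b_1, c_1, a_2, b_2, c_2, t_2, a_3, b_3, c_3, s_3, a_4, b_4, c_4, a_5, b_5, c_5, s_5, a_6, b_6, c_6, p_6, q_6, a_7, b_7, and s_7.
a_1 = 6; b_1 = 2; c_1 = 3; a_2 = 5; b_2 = 6; c_2 = 4; t_2 = 2; a_3 = 6; b_3 = 2; c_3 = 4; s_3 = 1; a_4 = 3; b_4 = 6; c_4 = 2; a_5 = 6; b_5 = 5; c_5 = 2; s_5 = 1; a_6 = 1; b_6 = 5; c_6 = 4; p_6 = 2; q_6 = 2; a_7 = 6; b_7 = 4; s_7 = 1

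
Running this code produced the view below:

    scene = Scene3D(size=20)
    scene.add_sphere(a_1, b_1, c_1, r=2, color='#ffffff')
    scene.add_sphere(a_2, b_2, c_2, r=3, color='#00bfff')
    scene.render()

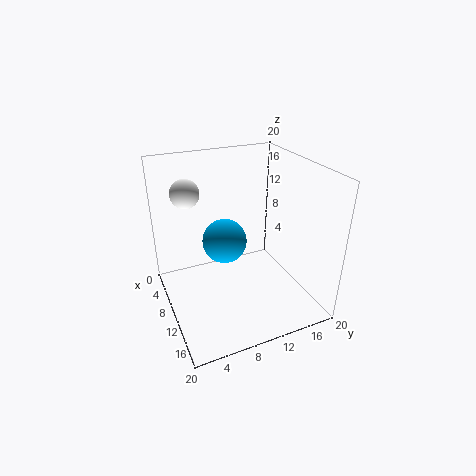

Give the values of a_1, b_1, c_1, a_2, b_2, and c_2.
a_1 = 6, b_1 = 4, c_1 = 16, a_2 = 10, b_2 = 8, c_2 = 10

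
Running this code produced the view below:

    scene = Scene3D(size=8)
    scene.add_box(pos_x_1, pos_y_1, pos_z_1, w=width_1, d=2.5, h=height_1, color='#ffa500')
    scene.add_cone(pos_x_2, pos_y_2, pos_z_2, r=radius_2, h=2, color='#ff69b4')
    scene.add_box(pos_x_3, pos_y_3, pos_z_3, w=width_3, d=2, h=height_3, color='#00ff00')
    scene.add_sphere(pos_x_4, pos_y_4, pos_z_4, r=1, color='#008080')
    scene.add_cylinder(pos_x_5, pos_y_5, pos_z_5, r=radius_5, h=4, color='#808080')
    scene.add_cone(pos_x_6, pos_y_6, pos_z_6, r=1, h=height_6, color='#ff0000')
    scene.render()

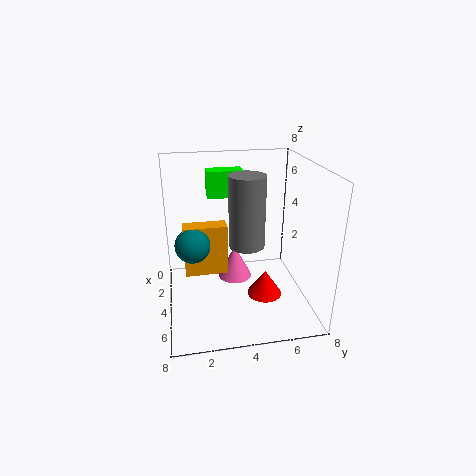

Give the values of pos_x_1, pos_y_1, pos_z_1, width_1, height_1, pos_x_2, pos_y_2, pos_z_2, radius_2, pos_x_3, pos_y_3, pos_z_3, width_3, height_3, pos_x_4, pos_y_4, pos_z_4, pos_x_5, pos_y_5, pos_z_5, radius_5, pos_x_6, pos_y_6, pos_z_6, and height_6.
pos_x_1 = 2.5, pos_y_1 = 1, pos_z_1 = 1.5, width_1 = 1, height_1 = 3, pos_x_2 = 3, pos_y_2 = 4, pos_z_2 = 1, radius_2 = 1, pos_x_3 = 2, pos_y_3 = 2.5, pos_z_3 = 6, width_3 = 1, height_3 = 1.5, pos_x_4 = 3.5, pos_y_4 = 1.5, pos_z_4 = 3.5, pos_x_5 = 4, pos_y_5 = 4.5, pos_z_5 = 3.5, radius_5 = 1, pos_x_6 = 4.5, pos_y_6 = 5.5, pos_z_6 = 0.5, height_6 = 1.5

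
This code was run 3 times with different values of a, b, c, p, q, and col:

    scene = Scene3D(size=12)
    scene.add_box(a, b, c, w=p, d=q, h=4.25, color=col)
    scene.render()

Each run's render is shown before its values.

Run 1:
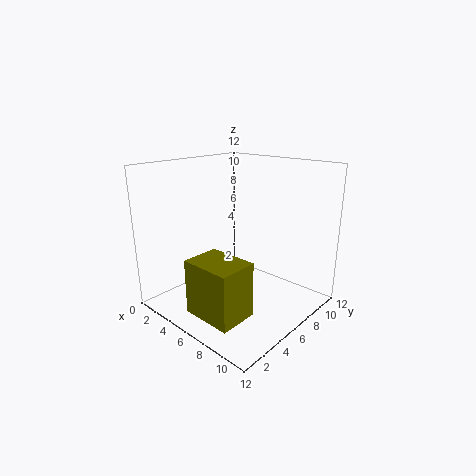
a = 5.75; b = 0.5; c = 1.5; p = 4; q = 3; col = 'olive'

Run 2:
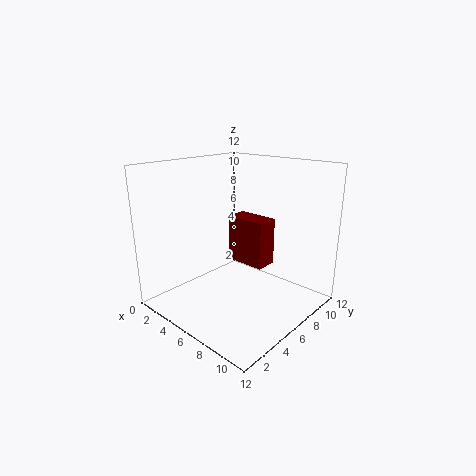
a = 3.25; b = 7.75; c = 2.75; p = 3.75; q = 2; col = 'maroon'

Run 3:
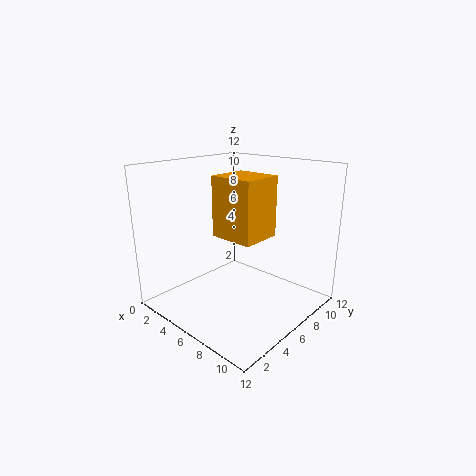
a = 7; b = 2.25; c = 7.5; p = 3.25; q = 3; col = 'orange'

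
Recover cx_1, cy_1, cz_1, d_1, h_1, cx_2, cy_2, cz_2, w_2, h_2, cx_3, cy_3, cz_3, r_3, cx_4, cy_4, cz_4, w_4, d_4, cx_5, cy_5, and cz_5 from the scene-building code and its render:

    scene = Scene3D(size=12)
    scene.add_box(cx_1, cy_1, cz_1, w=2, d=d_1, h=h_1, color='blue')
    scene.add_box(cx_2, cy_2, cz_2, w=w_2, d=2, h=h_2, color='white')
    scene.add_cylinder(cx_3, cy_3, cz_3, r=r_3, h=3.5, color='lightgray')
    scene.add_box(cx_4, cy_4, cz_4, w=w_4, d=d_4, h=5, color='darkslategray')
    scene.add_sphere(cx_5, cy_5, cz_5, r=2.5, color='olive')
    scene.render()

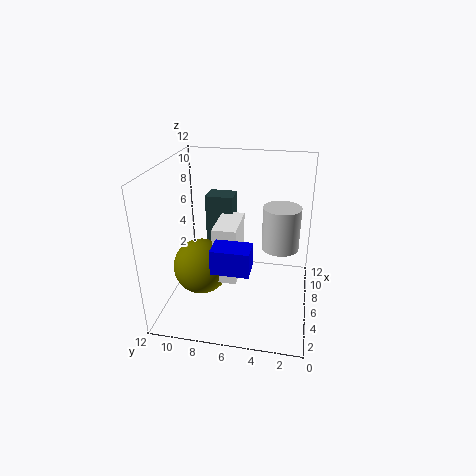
cx_1 = 2.5, cy_1 = 4.5, cz_1 = 4.5, d_1 = 3, h_1 = 2, cx_2 = 5, cy_2 = 6, cz_2 = 2, w_2 = 4, h_2 = 5, cx_3 = 6, cy_3 = 2.5, cz_3 = 5.5, r_3 = 1.5, cx_4 = 8.5, cy_4 = 7, cz_4 = 3.5, w_4 = 2, d_4 = 2.5, cx_5 = 6.5, cy_5 = 9.5, cz_5 = 2.5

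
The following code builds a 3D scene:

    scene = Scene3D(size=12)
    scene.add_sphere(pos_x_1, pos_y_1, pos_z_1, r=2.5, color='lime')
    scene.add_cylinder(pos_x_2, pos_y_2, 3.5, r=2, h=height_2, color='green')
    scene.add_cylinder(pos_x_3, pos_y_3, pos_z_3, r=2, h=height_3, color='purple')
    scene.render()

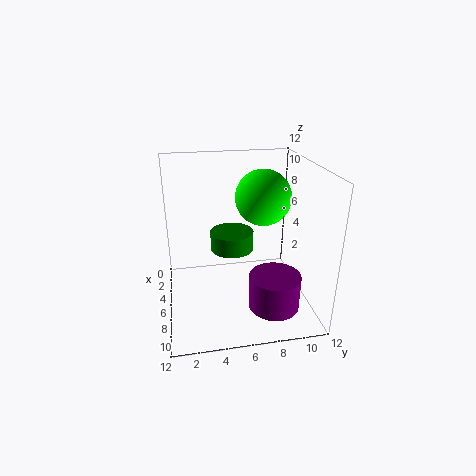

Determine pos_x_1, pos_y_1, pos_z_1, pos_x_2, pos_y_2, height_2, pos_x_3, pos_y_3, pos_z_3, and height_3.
pos_x_1 = 3.5; pos_y_1 = 8.75; pos_z_1 = 8.5; pos_x_2 = 3; pos_y_2 = 6; height_2 = 1.75; pos_x_3 = 9.5; pos_y_3 = 8.25; pos_z_3 = 1.5; height_3 = 2.75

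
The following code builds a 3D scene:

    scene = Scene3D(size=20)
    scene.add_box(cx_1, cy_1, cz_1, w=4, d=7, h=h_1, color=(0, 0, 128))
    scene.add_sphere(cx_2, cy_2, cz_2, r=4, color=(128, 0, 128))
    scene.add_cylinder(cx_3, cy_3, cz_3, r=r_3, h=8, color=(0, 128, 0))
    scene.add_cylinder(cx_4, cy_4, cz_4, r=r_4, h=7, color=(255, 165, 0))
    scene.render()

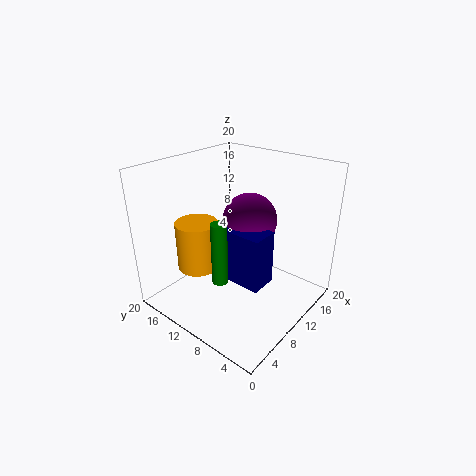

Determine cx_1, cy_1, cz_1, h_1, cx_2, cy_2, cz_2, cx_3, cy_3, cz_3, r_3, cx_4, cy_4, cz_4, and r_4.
cx_1 = 9, cy_1 = 6, cz_1 = 3, h_1 = 8, cx_2 = 14, cy_2 = 11, cz_2 = 11, cx_3 = 4, cy_3 = 8, cz_3 = 7, r_3 = 1, cx_4 = 7, cy_4 = 15, cz_4 = 5, r_4 = 3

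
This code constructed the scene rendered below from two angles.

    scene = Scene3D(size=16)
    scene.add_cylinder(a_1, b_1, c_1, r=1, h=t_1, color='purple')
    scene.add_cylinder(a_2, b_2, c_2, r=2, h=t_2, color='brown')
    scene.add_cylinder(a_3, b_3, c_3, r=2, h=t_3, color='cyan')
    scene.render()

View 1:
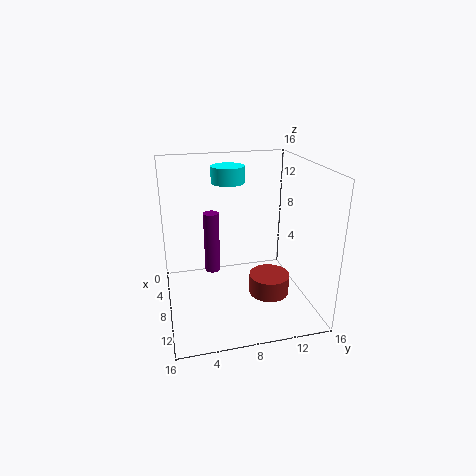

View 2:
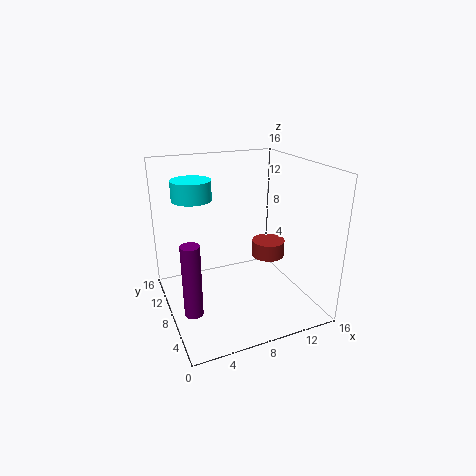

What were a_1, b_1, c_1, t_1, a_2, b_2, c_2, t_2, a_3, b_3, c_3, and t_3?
a_1 = 2, b_1 = 6, c_1 = 1, t_1 = 8, a_2 = 13, b_2 = 10, c_2 = 4, t_2 = 2, a_3 = 3, b_3 = 8, c_3 = 13, t_3 = 2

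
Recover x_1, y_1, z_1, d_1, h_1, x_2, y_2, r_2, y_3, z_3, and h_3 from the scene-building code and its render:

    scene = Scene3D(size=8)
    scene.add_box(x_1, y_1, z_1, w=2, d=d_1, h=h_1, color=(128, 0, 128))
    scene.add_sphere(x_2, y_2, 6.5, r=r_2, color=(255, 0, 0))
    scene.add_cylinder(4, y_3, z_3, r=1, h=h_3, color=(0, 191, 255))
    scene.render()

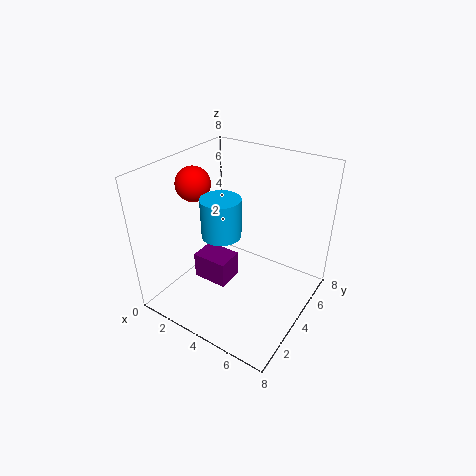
x_1 = 2
y_1 = 2.5
z_1 = 1.5
d_1 = 1.5
h_1 = 1.5
x_2 = 1
y_2 = 4
r_2 = 1
y_3 = 2.5
z_3 = 5
h_3 = 2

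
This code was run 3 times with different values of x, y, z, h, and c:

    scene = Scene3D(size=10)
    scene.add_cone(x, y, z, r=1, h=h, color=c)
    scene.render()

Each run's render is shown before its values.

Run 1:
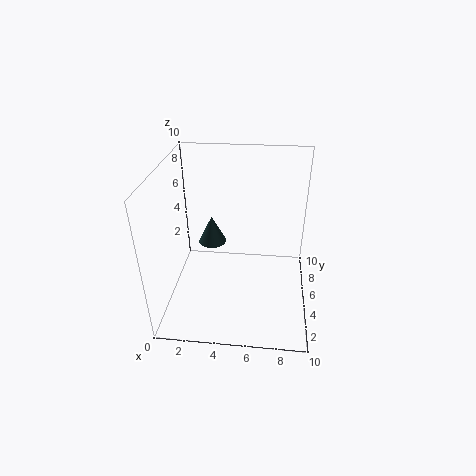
x = 3; y = 6; z = 4; h = 2; c = 'darkslategray'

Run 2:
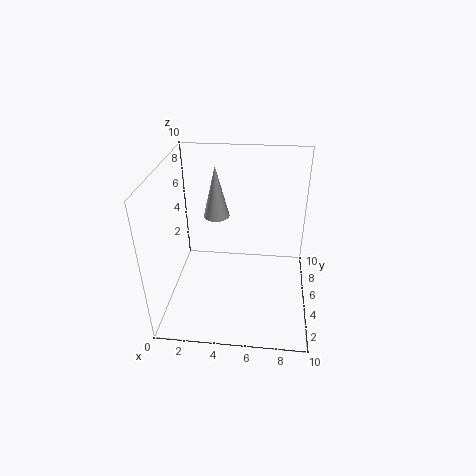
x = 3; y = 8; z = 5; h = 4; c = 'lightgray'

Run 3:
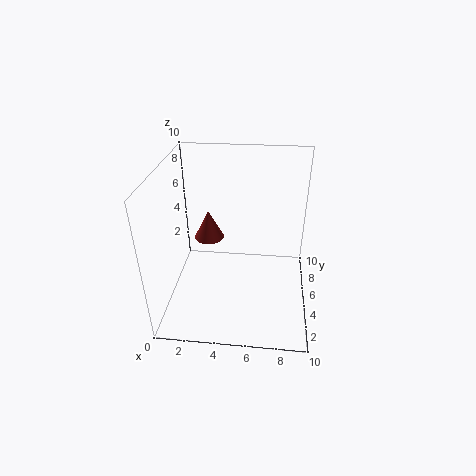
x = 3; y = 5; z = 5; h = 2; c = 'brown'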